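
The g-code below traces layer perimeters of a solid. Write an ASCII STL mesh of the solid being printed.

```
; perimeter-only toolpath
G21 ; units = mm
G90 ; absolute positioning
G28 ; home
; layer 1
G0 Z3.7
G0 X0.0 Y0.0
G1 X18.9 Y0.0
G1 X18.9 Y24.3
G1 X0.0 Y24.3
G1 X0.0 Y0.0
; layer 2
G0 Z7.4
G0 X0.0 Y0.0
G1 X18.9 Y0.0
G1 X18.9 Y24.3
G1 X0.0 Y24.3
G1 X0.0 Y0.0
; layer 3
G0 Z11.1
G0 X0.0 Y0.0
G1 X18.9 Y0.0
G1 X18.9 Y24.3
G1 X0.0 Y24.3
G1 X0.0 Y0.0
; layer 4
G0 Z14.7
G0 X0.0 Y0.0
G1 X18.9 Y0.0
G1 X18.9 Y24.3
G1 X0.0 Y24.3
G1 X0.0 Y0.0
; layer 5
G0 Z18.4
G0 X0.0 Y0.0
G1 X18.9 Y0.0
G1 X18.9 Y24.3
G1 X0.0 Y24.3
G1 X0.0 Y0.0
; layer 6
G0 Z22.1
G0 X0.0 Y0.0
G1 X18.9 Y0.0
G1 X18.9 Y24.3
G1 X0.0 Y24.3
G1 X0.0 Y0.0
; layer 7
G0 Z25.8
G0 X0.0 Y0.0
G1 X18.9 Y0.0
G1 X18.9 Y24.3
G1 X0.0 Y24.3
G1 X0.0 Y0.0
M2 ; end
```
solid part
  facet normal 0.0000 0.0000 -1.0000
    outer loop
      vertex 18.9 24.3 0.0
      vertex 18.9 0.0 0.0
      vertex 0.0 0.0 0.0
    endloop
  endfacet
  facet normal 0.0000 0.0000 -1.0000
    outer loop
      vertex 0.0 24.3 0.0
      vertex 18.9 24.3 0.0
      vertex 0.0 0.0 0.0
    endloop
  endfacet
  facet normal 0.0000 0.0000 1.0000
    outer loop
      vertex 0.0 0.0 25.8
      vertex 18.9 0.0 25.8
      vertex 18.9 24.3 25.8
    endloop
  endfacet
  facet normal 0.0000 0.0000 1.0000
    outer loop
      vertex 0.0 0.0 25.8
      vertex 18.9 24.3 25.8
      vertex 0.0 24.3 25.8
    endloop
  endfacet
  facet normal 0.0000 -1.0000 0.0000
    outer loop
      vertex 0.0 0.0 0.0
      vertex 18.9 0.0 0.0
      vertex 18.9 0.0 25.8
    endloop
  endfacet
  facet normal 0.0000 -1.0000 0.0000
    outer loop
      vertex 0.0 0.0 0.0
      vertex 18.9 0.0 25.8
      vertex 0.0 0.0 25.8
    endloop
  endfacet
  facet normal 0.0000 1.0000 0.0000
    outer loop
      vertex 18.9 24.3 25.8
      vertex 18.9 24.3 0.0
      vertex 0.0 24.3 0.0
    endloop
  endfacet
  facet normal 0.0000 1.0000 0.0000
    outer loop
      vertex 0.0 24.3 25.8
      vertex 18.9 24.3 25.8
      vertex 0.0 24.3 0.0
    endloop
  endfacet
  facet normal -1.0000 0.0000 0.0000
    outer loop
      vertex 0.0 24.3 25.8
      vertex 0.0 24.3 0.0
      vertex 0.0 0.0 0.0
    endloop
  endfacet
  facet normal -1.0000 0.0000 0.0000
    outer loop
      vertex 0.0 0.0 25.8
      vertex 0.0 24.3 25.8
      vertex 0.0 0.0 0.0
    endloop
  endfacet
  facet normal 1.0000 0.0000 0.0000
    outer loop
      vertex 18.9 0.0 0.0
      vertex 18.9 24.3 0.0
      vertex 18.9 24.3 25.8
    endloop
  endfacet
  facet normal 1.0000 0.0000 0.0000
    outer loop
      vertex 18.9 0.0 0.0
      vertex 18.9 24.3 25.8
      vertex 18.9 0.0 25.8
    endloop
  endfacet
endsolid part

The G0 Z moves step by Δz≈3.7 mm. Every layer's G1 loop is the same polygon, so the solid is a straight extrusion of it from z=0 to z≈25.8. Closing with flat bottom and top caps and triangulating gives 12 facets — a rectangular box, roughly 18.9 × 24.3 mm footprint and 25.8 mm tall.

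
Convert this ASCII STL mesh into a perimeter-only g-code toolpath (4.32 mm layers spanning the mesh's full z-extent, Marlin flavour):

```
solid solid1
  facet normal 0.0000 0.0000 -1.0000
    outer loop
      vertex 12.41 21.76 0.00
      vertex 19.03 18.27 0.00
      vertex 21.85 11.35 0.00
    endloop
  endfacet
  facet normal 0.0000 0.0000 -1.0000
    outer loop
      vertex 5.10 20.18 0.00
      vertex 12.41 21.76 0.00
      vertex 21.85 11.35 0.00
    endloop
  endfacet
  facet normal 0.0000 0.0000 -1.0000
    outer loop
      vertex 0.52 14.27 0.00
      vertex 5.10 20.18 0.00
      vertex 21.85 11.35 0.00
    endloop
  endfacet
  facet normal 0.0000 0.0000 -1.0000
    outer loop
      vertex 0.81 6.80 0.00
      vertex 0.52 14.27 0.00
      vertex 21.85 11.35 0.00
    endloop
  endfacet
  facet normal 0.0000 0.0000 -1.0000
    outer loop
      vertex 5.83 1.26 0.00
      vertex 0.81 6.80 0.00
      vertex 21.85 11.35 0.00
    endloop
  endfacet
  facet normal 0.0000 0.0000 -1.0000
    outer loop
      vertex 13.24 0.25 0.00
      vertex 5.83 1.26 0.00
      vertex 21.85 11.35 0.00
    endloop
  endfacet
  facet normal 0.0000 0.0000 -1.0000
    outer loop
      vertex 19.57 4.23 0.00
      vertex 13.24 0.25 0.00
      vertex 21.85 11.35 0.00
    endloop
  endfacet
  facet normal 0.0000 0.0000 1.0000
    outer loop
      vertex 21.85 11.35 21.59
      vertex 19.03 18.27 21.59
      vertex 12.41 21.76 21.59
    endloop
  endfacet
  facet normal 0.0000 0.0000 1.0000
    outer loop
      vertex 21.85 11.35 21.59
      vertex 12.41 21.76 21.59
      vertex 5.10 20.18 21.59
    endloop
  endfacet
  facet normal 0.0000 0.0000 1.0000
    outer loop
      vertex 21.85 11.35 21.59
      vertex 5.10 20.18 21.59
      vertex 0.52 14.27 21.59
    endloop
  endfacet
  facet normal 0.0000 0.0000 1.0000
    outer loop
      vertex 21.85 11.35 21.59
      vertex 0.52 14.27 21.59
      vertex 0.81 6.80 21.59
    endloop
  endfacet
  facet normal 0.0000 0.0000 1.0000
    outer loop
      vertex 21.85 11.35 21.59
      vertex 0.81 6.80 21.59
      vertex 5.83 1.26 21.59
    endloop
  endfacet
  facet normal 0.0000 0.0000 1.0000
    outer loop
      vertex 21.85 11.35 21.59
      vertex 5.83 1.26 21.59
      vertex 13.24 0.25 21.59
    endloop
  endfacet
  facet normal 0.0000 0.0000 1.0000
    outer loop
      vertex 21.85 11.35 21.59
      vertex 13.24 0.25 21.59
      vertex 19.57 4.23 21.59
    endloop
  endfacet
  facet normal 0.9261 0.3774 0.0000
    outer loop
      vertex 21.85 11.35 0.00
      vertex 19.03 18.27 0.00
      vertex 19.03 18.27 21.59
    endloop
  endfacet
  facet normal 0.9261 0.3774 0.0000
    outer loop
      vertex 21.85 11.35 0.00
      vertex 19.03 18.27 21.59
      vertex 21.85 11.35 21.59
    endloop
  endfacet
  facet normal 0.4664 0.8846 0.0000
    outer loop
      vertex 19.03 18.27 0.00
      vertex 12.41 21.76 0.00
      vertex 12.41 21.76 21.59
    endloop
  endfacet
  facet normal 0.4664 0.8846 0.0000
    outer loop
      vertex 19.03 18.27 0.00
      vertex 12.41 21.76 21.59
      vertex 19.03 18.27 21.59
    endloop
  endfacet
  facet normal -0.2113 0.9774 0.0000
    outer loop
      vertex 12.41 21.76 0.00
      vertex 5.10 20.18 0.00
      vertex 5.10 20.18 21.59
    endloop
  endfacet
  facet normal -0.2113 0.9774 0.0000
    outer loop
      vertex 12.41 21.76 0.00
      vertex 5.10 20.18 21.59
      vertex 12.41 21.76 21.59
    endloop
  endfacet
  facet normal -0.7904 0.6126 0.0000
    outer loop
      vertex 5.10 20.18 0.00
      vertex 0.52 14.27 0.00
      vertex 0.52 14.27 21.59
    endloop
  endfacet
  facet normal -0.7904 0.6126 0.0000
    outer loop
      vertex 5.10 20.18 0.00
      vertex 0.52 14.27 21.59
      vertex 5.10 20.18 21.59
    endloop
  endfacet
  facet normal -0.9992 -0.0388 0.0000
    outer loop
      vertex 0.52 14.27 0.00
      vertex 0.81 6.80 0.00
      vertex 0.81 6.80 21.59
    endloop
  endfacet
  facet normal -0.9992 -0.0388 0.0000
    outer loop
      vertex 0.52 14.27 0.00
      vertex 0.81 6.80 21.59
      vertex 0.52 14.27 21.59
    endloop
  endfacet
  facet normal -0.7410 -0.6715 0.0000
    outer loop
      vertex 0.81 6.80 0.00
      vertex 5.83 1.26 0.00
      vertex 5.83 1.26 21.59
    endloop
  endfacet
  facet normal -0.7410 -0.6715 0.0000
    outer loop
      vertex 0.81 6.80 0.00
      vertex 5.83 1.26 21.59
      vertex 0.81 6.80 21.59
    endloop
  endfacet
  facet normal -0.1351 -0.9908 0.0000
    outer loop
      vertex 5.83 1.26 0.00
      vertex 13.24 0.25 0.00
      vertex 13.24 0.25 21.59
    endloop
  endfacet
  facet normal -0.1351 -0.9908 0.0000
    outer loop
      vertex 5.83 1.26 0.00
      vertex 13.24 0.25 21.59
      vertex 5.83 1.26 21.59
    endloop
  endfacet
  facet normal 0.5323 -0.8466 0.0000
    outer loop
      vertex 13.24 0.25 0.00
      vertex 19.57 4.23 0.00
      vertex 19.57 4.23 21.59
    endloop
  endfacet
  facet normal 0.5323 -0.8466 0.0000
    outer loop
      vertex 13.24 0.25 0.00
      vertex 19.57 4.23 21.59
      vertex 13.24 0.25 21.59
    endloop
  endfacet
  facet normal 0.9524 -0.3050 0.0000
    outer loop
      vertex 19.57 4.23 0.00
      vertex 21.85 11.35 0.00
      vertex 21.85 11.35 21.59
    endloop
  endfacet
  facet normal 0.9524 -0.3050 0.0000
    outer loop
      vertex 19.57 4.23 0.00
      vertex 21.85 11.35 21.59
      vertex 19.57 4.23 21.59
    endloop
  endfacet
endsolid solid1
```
; perimeter-only toolpath
G21 ; units = mm
G90 ; absolute positioning
G28 ; home
; layer 1
G0 Z4.32
G0 X21.85 Y11.35
G1 X19.03 Y18.27
G1 X12.41 Y21.76
G1 X5.10 Y20.18
G1 X0.52 Y14.27
G1 X0.81 Y6.80
G1 X5.83 Y1.26
G1 X13.24 Y0.25
G1 X19.57 Y4.23
G1 X21.85 Y11.35
; layer 2
G0 Z8.64
G0 X21.85 Y11.35
G1 X19.03 Y18.27
G1 X12.41 Y21.76
G1 X5.10 Y20.18
G1 X0.52 Y14.27
G1 X0.81 Y6.80
G1 X5.83 Y1.26
G1 X13.24 Y0.25
G1 X19.57 Y4.23
G1 X21.85 Y11.35
; layer 3
G0 Z12.95
G0 X21.85 Y11.35
G1 X19.03 Y18.27
G1 X12.41 Y21.76
G1 X5.10 Y20.18
G1 X0.52 Y14.27
G1 X0.81 Y6.80
G1 X5.83 Y1.26
G1 X13.24 Y0.25
G1 X19.57 Y4.23
G1 X21.85 Y11.35
; layer 4
G0 Z17.27
G0 X21.85 Y11.35
G1 X19.03 Y18.27
G1 X12.41 Y21.76
G1 X5.10 Y20.18
G1 X0.52 Y14.27
G1 X0.81 Y6.80
G1 X5.83 Y1.26
G1 X13.24 Y0.25
G1 X19.57 Y4.23
G1 X21.85 Y11.35
; layer 5
G0 Z21.59
G0 X21.85 Y11.35
G1 X19.03 Y18.27
G1 X12.41 Y21.76
G1 X5.10 Y20.18
G1 X0.52 Y14.27
G1 X0.81 Y6.80
G1 X5.83 Y1.26
G1 X13.24 Y0.25
G1 X19.57 Y4.23
G1 X21.85 Y11.35
M2 ; end

The solid is a regular 9-sided prism (a cylinder approximated with 9 flat sides), circumscribed radius ≈ 10.9 mm, height ≈ 21.6 mm. Slicing at Δz = 4.32 mm — 5 equal slices spanning the solid's height, so layer i sits at z = i·h/5 — gives 5 non-empty perimeters. Each is a 9-segment closed polygon; G0 lifts to the layer z and rapids to the start vertex, then G1 traces the edges.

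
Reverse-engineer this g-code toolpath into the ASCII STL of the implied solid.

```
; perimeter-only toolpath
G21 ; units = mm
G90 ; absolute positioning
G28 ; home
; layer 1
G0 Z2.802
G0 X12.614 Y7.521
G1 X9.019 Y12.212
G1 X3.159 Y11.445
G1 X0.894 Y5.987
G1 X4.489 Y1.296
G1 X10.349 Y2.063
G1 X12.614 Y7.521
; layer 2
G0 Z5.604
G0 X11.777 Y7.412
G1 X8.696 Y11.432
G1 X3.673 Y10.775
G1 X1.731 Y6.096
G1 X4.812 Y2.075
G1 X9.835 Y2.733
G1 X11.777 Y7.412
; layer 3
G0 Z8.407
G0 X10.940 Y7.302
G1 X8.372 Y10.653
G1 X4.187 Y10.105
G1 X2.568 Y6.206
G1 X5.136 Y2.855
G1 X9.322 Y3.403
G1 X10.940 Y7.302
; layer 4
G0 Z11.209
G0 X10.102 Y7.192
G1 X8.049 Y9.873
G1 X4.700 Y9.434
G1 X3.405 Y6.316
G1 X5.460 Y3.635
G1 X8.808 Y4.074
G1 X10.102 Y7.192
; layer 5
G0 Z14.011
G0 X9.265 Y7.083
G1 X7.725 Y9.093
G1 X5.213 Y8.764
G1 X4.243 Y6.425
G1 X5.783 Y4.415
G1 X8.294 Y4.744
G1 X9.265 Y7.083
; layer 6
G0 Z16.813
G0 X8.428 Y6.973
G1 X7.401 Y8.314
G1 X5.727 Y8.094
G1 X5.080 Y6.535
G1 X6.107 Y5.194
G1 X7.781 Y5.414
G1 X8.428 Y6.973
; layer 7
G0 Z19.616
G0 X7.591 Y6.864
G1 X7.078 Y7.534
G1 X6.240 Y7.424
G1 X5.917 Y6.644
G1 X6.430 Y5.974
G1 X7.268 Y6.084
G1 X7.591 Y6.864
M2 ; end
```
solid part
  facet normal 0.0000 0.0000 -1.0000
    outer loop
      vertex 2.646 12.115 0.000
      vertex 9.343 12.992 0.000
      vertex 13.451 7.631 0.000
    endloop
  endfacet
  facet normal 0.0000 0.0000 -1.0000
    outer loop
      vertex 0.057 5.877 0.000
      vertex 2.646 12.115 0.000
      vertex 13.451 7.631 0.000
    endloop
  endfacet
  facet normal 0.0000 0.0000 -1.0000
    outer loop
      vertex 4.165 0.516 0.000
      vertex 0.057 5.877 0.000
      vertex 13.451 7.631 0.000
    endloop
  endfacet
  facet normal 0.0000 0.0000 -1.0000
    outer loop
      vertex 10.862 1.393 0.000
      vertex 4.165 0.516 0.000
      vertex 13.451 7.631 0.000
    endloop
  endfacet
  facet normal 0.7680 0.5885 0.2525
    outer loop
      vertex 13.451 7.631 0.000
      vertex 9.343 12.992 0.000
      vertex 6.754 6.754 22.418
    endloop
  endfacet
  facet normal -0.1256 0.9594 0.2525
    outer loop
      vertex 9.343 12.992 0.000
      vertex 2.646 12.115 0.000
      vertex 6.754 6.754 22.418
    endloop
  endfacet
  facet normal -0.8937 0.3709 0.2525
    outer loop
      vertex 2.646 12.115 0.000
      vertex 0.057 5.877 0.000
      vertex 6.754 6.754 22.418
    endloop
  endfacet
  facet normal -0.7680 -0.5885 0.2525
    outer loop
      vertex 0.057 5.877 0.000
      vertex 4.165 0.516 0.000
      vertex 6.754 6.754 22.418
    endloop
  endfacet
  facet normal 0.1256 -0.9594 0.2525
    outer loop
      vertex 4.165 0.516 0.000
      vertex 10.862 1.393 0.000
      vertex 6.754 6.754 22.418
    endloop
  endfacet
  facet normal 0.8937 -0.3709 0.2525
    outer loop
      vertex 10.862 1.393 0.000
      vertex 13.451 7.631 0.000
      vertex 6.754 6.754 22.418
    endloop
  endfacet
endsolid part

The G0 Z moves step by Δz≈2.802 mm. The G1 loops shrink linearly with z, so the solid tapers from its base footprint up to z≈22.4. Closing with a flat bottom cap and the tapered top and triangulating gives 10 facets — a regular 6-sided pyramid, base circumscribed radius ≈ 6.75 mm, apex at z ≈ 22.4 mm.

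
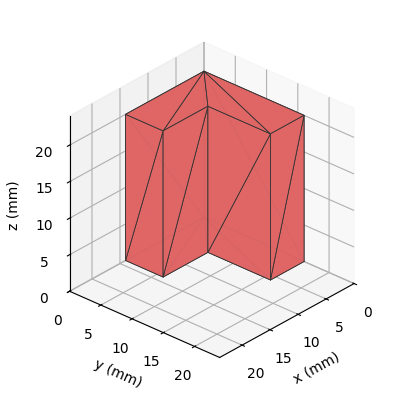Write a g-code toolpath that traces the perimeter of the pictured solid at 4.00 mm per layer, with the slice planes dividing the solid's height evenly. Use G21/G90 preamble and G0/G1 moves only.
Reading the render: the shape is an L-shaped prism: outer 14 × 16 mm, arm thicknesses ≈ 6 mm (horizontal) and 6 mm (vertical), extruded 20 mm in z (dimensions read to the nearest mm from the axis ticks). For the g-code, the solid's height is divided into equal slices at the stated Δz and each level perimeter traced with G1 moves after a G0 lift.

; perimeter-only toolpath
G21 ; units = mm
G90 ; absolute positioning
G28 ; home
; layer 1
G0 Z4.00
G0 X0.00 Y0.00
G1 X14.00 Y0.00
G1 X14.00 Y6.00
G1 X6.00 Y6.00
G1 X6.00 Y16.00
G1 X0.00 Y16.00
G1 X0.00 Y0.00
; layer 2
G0 Z8.00
G0 X0.00 Y0.00
G1 X14.00 Y0.00
G1 X14.00 Y6.00
G1 X6.00 Y6.00
G1 X6.00 Y16.00
G1 X0.00 Y16.00
G1 X0.00 Y0.00
; layer 3
G0 Z12.00
G0 X0.00 Y0.00
G1 X14.00 Y0.00
G1 X14.00 Y6.00
G1 X6.00 Y6.00
G1 X6.00 Y16.00
G1 X0.00 Y16.00
G1 X0.00 Y0.00
; layer 4
G0 Z16.00
G0 X0.00 Y0.00
G1 X14.00 Y0.00
G1 X14.00 Y6.00
G1 X6.00 Y6.00
G1 X6.00 Y16.00
G1 X0.00 Y16.00
G1 X0.00 Y0.00
; layer 5
G0 Z20.00
G0 X0.00 Y0.00
G1 X14.00 Y0.00
G1 X14.00 Y6.00
G1 X6.00 Y6.00
G1 X6.00 Y16.00
G1 X0.00 Y16.00
G1 X0.00 Y0.00
M2 ; end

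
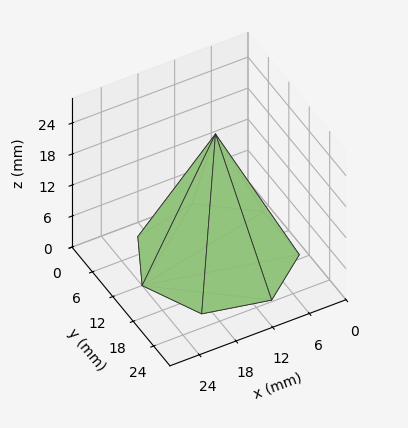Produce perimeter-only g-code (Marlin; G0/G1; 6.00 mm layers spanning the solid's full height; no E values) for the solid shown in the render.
Reading the render: the shape is a regular 7-sided pyramid, base circumscribed radius ≈ 12 mm, apex at z ≈ 24 mm (dimensions read to the nearest mm from the axis ticks). For the g-code, the solid's height is divided into equal slices at the stated Δz and each level perimeter traced with G1 moves after a G0 lift.

; perimeter-only toolpath
G21 ; units = mm
G90 ; absolute positioning
G28 ; home
; layer 1
G0 Z6.00
G0 X21.00 Y12.00
G1 X17.61 Y19.04
G1 X10.00 Y20.77
G1 X3.89 Y15.91
G1 X3.89 Y8.09
G1 X10.00 Y3.23
G1 X17.61 Y4.96
G1 X21.00 Y12.00
; layer 2
G0 Z12.00
G0 X18.00 Y12.00
G1 X15.74 Y16.69
G1 X10.66 Y17.85
G1 X6.59 Y14.61
G1 X6.59 Y9.39
G1 X10.66 Y6.15
G1 X15.74 Y7.31
G1 X18.00 Y12.00
; layer 3
G0 Z18.00
G0 X15.00 Y12.00
G1 X13.87 Y14.34
G1 X11.33 Y14.93
G1 X9.30 Y13.30
G1 X9.30 Y10.70
G1 X11.33 Y9.07
G1 X13.87 Y9.65
G1 X15.00 Y12.00
M2 ; end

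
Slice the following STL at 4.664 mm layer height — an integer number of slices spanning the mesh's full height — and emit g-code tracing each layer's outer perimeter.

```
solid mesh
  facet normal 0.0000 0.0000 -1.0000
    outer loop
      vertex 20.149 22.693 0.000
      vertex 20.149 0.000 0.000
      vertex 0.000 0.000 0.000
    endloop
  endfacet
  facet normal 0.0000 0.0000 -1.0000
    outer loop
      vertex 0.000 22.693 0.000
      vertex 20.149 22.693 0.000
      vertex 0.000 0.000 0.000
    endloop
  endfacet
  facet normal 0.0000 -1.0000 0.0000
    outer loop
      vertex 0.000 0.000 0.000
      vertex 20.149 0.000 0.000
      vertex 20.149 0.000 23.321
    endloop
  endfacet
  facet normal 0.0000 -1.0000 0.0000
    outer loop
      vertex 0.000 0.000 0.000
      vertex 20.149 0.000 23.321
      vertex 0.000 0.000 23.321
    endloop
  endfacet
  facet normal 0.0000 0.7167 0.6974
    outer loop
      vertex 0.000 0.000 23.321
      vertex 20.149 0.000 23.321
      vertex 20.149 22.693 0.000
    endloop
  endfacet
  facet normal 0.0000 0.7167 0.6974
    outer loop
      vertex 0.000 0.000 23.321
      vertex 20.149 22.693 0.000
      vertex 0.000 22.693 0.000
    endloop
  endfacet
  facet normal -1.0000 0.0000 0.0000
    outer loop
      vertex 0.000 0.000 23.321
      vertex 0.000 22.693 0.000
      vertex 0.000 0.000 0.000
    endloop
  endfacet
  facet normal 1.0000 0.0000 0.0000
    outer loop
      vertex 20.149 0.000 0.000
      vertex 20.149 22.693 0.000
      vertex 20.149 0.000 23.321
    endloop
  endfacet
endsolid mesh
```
; perimeter-only toolpath
G21 ; units = mm
G90 ; absolute positioning
G28 ; home
; layer 1
G0 Z4.664
G0 X0.000 Y0.000
G1 X20.149 Y0.000
G1 X20.149 Y18.154
G1 X0.000 Y18.154
G1 X0.000 Y0.000
; layer 2
G0 Z9.328
G0 X0.000 Y0.000
G1 X20.149 Y0.000
G1 X20.149 Y13.616
G1 X0.000 Y13.616
G1 X0.000 Y0.000
; layer 3
G0 Z13.993
G0 X0.000 Y0.000
G1 X20.149 Y0.000
G1 X20.149 Y9.077
G1 X0.000 Y9.077
G1 X0.000 Y0.000
; layer 4
G0 Z18.657
G0 X0.000 Y0.000
G1 X20.149 Y0.000
G1 X20.149 Y4.539
G1 X0.000 Y4.539
G1 X0.000 Y0.000
M2 ; end

The solid is a wedge (ramp): 20.1 × 22.7 mm base, rising to 23.3 mm along the y=0 edge and sloping linearly to z=0 at y=22.7. Slicing at Δz = 4.664 mm — 5 equal slices spanning the solid's height, so layer i sits at z = i·h/5 — gives 4 non-empty perimeters. Each is a 4-segment closed polygon; G0 lifts to the layer z and rapids to the start vertex, then G1 traces the edges. The cross-section shrinks linearly with z (the slice at the apex is degenerate and omitted).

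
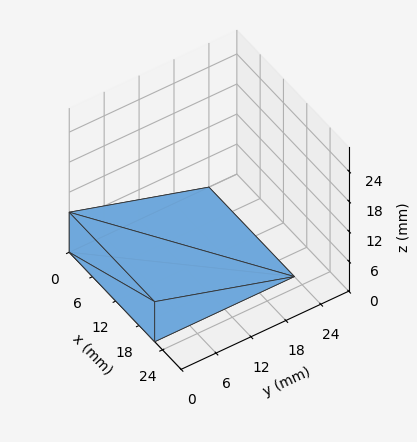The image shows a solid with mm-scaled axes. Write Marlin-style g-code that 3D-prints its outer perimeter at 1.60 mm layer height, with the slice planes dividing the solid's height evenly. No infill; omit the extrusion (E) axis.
Reading the render: the shape is a wedge (ramp): 22 × 24 mm base, rising to 8 mm along the y=0 edge and sloping linearly to z=0 at y=24 (dimensions read to the nearest mm from the axis ticks). For the g-code, the solid's height is divided into equal slices at the stated Δz and each level perimeter traced with G1 moves after a G0 lift.

; perimeter-only toolpath
G21 ; units = mm
G90 ; absolute positioning
G28 ; home
; layer 1
G0 Z1.60
G0 X0.00 Y0.00
G1 X22.00 Y0.00
G1 X22.00 Y19.20
G1 X0.00 Y19.20
G1 X0.00 Y0.00
; layer 2
G0 Z3.20
G0 X0.00 Y0.00
G1 X22.00 Y0.00
G1 X22.00 Y14.40
G1 X0.00 Y14.40
G1 X0.00 Y0.00
; layer 3
G0 Z4.80
G0 X0.00 Y0.00
G1 X22.00 Y0.00
G1 X22.00 Y9.60
G1 X0.00 Y9.60
G1 X0.00 Y0.00
; layer 4
G0 Z6.40
G0 X0.00 Y0.00
G1 X22.00 Y0.00
G1 X22.00 Y4.80
G1 X0.00 Y4.80
G1 X0.00 Y0.00
M2 ; end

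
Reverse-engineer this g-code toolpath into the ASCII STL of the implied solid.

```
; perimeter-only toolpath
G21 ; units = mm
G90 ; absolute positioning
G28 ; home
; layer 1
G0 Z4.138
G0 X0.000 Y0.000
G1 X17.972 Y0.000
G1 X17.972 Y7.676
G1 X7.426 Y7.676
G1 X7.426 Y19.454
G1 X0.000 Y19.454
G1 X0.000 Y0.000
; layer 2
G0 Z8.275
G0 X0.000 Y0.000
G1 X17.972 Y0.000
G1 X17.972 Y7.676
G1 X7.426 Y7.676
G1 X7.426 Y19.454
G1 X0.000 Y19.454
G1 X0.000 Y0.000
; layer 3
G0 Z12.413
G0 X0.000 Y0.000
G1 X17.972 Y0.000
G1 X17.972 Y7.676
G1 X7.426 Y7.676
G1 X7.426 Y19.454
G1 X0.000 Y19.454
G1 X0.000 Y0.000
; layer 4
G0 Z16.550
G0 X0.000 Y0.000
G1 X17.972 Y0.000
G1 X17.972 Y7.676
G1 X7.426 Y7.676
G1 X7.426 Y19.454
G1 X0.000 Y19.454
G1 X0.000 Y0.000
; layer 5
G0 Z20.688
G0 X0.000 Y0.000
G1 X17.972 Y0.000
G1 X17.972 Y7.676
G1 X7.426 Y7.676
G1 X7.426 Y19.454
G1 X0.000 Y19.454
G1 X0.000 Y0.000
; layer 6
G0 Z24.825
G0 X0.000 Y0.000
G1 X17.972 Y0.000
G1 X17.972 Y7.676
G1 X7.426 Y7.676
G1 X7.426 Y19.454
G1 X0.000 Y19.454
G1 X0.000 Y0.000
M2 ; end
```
solid part
  facet normal 0.0000 0.0000 -1.0000
    outer loop
      vertex 17.972 7.676 0.000
      vertex 17.972 0.000 0.000
      vertex 0.000 0.000 0.000
    endloop
  endfacet
  facet normal 0.0000 0.0000 -1.0000
    outer loop
      vertex 7.426 7.676 0.000
      vertex 17.972 7.676 0.000
      vertex 0.000 0.000 0.000
    endloop
  endfacet
  facet normal 0.0000 0.0000 -1.0000
    outer loop
      vertex 7.426 19.454 0.000
      vertex 7.426 7.676 0.000
      vertex 0.000 0.000 0.000
    endloop
  endfacet
  facet normal 0.0000 0.0000 -1.0000
    outer loop
      vertex 0.000 19.454 0.000
      vertex 7.426 19.454 0.000
      vertex 0.000 0.000 0.000
    endloop
  endfacet
  facet normal 0.0000 0.0000 1.0000
    outer loop
      vertex 0.000 0.000 24.825
      vertex 17.972 0.000 24.825
      vertex 17.972 7.676 24.825
    endloop
  endfacet
  facet normal 0.0000 0.0000 1.0000
    outer loop
      vertex 0.000 0.000 24.825
      vertex 17.972 7.676 24.825
      vertex 7.426 7.676 24.825
    endloop
  endfacet
  facet normal 0.0000 0.0000 1.0000
    outer loop
      vertex 0.000 0.000 24.825
      vertex 7.426 7.676 24.825
      vertex 7.426 19.454 24.825
    endloop
  endfacet
  facet normal 0.0000 0.0000 1.0000
    outer loop
      vertex 0.000 0.000 24.825
      vertex 7.426 19.454 24.825
      vertex 0.000 19.454 24.825
    endloop
  endfacet
  facet normal 0.0000 -1.0000 0.0000
    outer loop
      vertex 0.000 0.000 0.000
      vertex 17.972 0.000 0.000
      vertex 17.972 0.000 24.825
    endloop
  endfacet
  facet normal 0.0000 -1.0000 0.0000
    outer loop
      vertex 0.000 0.000 0.000
      vertex 17.972 0.000 24.825
      vertex 0.000 0.000 24.825
    endloop
  endfacet
  facet normal 1.0000 0.0000 0.0000
    outer loop
      vertex 17.972 0.000 0.000
      vertex 17.972 7.676 0.000
      vertex 17.972 7.676 24.825
    endloop
  endfacet
  facet normal 1.0000 0.0000 0.0000
    outer loop
      vertex 17.972 0.000 0.000
      vertex 17.972 7.676 24.825
      vertex 17.972 0.000 24.825
    endloop
  endfacet
  facet normal 0.0000 1.0000 0.0000
    outer loop
      vertex 17.972 7.676 0.000
      vertex 7.426 7.676 0.000
      vertex 7.426 7.676 24.825
    endloop
  endfacet
  facet normal 0.0000 1.0000 0.0000
    outer loop
      vertex 17.972 7.676 0.000
      vertex 7.426 7.676 24.825
      vertex 17.972 7.676 24.825
    endloop
  endfacet
  facet normal 1.0000 0.0000 0.0000
    outer loop
      vertex 7.426 7.676 0.000
      vertex 7.426 19.454 0.000
      vertex 7.426 19.454 24.825
    endloop
  endfacet
  facet normal 1.0000 0.0000 0.0000
    outer loop
      vertex 7.426 7.676 0.000
      vertex 7.426 19.454 24.825
      vertex 7.426 7.676 24.825
    endloop
  endfacet
  facet normal 0.0000 1.0000 0.0000
    outer loop
      vertex 7.426 19.454 0.000
      vertex 0.000 19.454 0.000
      vertex 0.000 19.454 24.825
    endloop
  endfacet
  facet normal 0.0000 1.0000 0.0000
    outer loop
      vertex 7.426 19.454 0.000
      vertex 0.000 19.454 24.825
      vertex 7.426 19.454 24.825
    endloop
  endfacet
  facet normal -1.0000 0.0000 0.0000
    outer loop
      vertex 0.000 19.454 0.000
      vertex 0.000 0.000 0.000
      vertex 0.000 0.000 24.825
    endloop
  endfacet
  facet normal -1.0000 0.0000 0.0000
    outer loop
      vertex 0.000 19.454 0.000
      vertex 0.000 0.000 24.825
      vertex 0.000 19.454 24.825
    endloop
  endfacet
endsolid part

The G0 Z moves step by Δz≈4.138 mm. Every layer's G1 loop is the same polygon, so the solid is a straight extrusion of it from z=0 to z≈24.8. Closing with flat bottom and top caps and triangulating gives 20 facets — an L-shaped prism: outer 18 × 19.5 mm, arm thicknesses ≈ 7.68 mm (horizontal) and 7.43 mm (vertical), extruded 24.8 mm in z.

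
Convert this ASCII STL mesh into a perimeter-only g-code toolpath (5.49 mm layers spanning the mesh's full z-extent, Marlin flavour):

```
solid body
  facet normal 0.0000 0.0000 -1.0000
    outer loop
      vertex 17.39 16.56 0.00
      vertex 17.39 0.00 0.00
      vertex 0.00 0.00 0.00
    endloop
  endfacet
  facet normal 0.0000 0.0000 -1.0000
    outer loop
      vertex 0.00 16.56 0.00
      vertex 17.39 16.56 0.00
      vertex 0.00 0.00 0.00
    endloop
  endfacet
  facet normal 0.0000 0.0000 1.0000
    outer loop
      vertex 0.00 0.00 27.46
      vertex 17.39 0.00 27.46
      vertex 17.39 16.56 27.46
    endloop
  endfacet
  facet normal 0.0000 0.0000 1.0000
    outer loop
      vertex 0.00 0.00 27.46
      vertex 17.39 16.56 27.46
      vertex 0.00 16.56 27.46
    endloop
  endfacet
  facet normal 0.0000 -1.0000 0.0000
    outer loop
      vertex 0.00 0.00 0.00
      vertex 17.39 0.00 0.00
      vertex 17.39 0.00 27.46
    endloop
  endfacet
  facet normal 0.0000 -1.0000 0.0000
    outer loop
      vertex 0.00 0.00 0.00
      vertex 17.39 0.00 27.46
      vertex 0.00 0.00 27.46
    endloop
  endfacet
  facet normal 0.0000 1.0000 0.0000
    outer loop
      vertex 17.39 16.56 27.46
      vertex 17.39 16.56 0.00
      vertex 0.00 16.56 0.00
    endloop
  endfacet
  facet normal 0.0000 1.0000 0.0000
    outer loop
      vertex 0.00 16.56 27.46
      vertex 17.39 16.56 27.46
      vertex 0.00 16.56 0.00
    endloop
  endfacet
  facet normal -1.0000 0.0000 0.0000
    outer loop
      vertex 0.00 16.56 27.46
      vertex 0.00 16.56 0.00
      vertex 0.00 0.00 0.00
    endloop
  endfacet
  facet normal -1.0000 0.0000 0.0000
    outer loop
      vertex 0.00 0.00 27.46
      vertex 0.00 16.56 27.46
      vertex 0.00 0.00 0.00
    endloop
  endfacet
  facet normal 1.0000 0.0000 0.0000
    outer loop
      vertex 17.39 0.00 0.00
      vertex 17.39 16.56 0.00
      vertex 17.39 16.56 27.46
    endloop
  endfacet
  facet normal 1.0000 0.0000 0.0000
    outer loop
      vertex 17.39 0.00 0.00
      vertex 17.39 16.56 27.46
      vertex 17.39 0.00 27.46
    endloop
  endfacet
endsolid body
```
; perimeter-only toolpath
G21 ; units = mm
G90 ; absolute positioning
G28 ; home
; layer 1
G0 Z5.49
G0 X0.00 Y0.00
G1 X17.39 Y0.00
G1 X17.39 Y16.56
G1 X0.00 Y16.56
G1 X0.00 Y0.00
; layer 2
G0 Z10.98
G0 X0.00 Y0.00
G1 X17.39 Y0.00
G1 X17.39 Y16.56
G1 X0.00 Y16.56
G1 X0.00 Y0.00
; layer 3
G0 Z16.48
G0 X0.00 Y0.00
G1 X17.39 Y0.00
G1 X17.39 Y16.56
G1 X0.00 Y16.56
G1 X0.00 Y0.00
; layer 4
G0 Z21.97
G0 X0.00 Y0.00
G1 X17.39 Y0.00
G1 X17.39 Y16.56
G1 X0.00 Y16.56
G1 X0.00 Y0.00
; layer 5
G0 Z27.46
G0 X0.00 Y0.00
G1 X17.39 Y0.00
G1 X17.39 Y16.56
G1 X0.00 Y16.56
G1 X0.00 Y0.00
M2 ; end

The solid is a rectangular box, roughly 17.4 × 16.6 mm footprint and 27.5 mm tall. Slicing at Δz = 5.49 mm — 5 equal slices spanning the solid's height, so layer i sits at z = i·h/5 — gives 5 non-empty perimeters. Each is a 4-segment closed polygon; G0 lifts to the layer z and rapids to the start vertex, then G1 traces the edges.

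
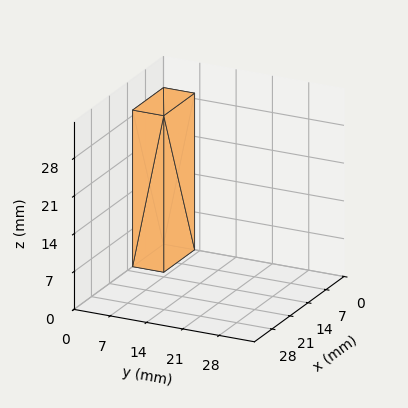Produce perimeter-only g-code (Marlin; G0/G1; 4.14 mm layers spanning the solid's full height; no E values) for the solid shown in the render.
Reading the render: the shape is a rectangular box, roughly 12 × 6 mm footprint and 29 mm tall (dimensions read to the nearest mm from the axis ticks). For the g-code, the solid's height is divided into equal slices at the stated Δz and each level perimeter traced with G1 moves after a G0 lift.

; perimeter-only toolpath
G21 ; units = mm
G90 ; absolute positioning
G28 ; home
; layer 1
G0 Z4.14
G0 X0.00 Y0.00
G1 X12.00 Y0.00
G1 X12.00 Y6.00
G1 X0.00 Y6.00
G1 X0.00 Y0.00
; layer 2
G0 Z8.29
G0 X0.00 Y0.00
G1 X12.00 Y0.00
G1 X12.00 Y6.00
G1 X0.00 Y6.00
G1 X0.00 Y0.00
; layer 3
G0 Z12.43
G0 X0.00 Y0.00
G1 X12.00 Y0.00
G1 X12.00 Y6.00
G1 X0.00 Y6.00
G1 X0.00 Y0.00
; layer 4
G0 Z16.57
G0 X0.00 Y0.00
G1 X12.00 Y0.00
G1 X12.00 Y6.00
G1 X0.00 Y6.00
G1 X0.00 Y0.00
; layer 5
G0 Z20.71
G0 X0.00 Y0.00
G1 X12.00 Y0.00
G1 X12.00 Y6.00
G1 X0.00 Y6.00
G1 X0.00 Y0.00
; layer 6
G0 Z24.86
G0 X0.00 Y0.00
G1 X12.00 Y0.00
G1 X12.00 Y6.00
G1 X0.00 Y6.00
G1 X0.00 Y0.00
; layer 7
G0 Z29.00
G0 X0.00 Y0.00
G1 X12.00 Y0.00
G1 X12.00 Y6.00
G1 X0.00 Y6.00
G1 X0.00 Y0.00
M2 ; end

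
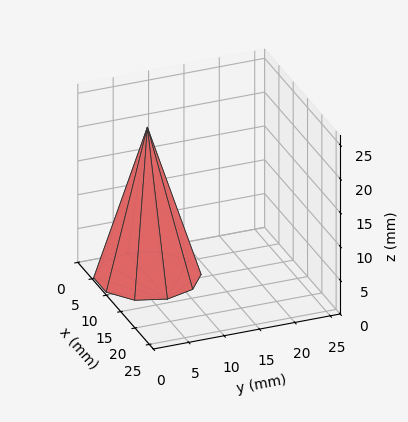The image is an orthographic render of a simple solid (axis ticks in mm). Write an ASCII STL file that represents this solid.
Reading the render: the shape is a regular 10-sided pyramid, base circumscribed radius ≈ 7 mm, apex at z ≈ 22 mm (dimensions read to the nearest mm from the axis ticks). For the STL, each face is triangulated and given an outward normal.

solid part
  facet normal 0.0000 0.0000 -1.0000
    outer loop
      vertex 9.2 13.7 0.0
      vertex 12.7 11.1 0.0
      vertex 14.0 7.0 0.0
    endloop
  endfacet
  facet normal 0.0000 0.0000 -1.0000
    outer loop
      vertex 4.8 13.7 0.0
      vertex 9.2 13.7 0.0
      vertex 14.0 7.0 0.0
    endloop
  endfacet
  facet normal 0.0000 0.0000 -1.0000
    outer loop
      vertex 1.3 11.1 0.0
      vertex 4.8 13.7 0.0
      vertex 14.0 7.0 0.0
    endloop
  endfacet
  facet normal 0.0000 0.0000 -1.0000
    outer loop
      vertex 0.0 7.0 0.0
      vertex 1.3 11.1 0.0
      vertex 14.0 7.0 0.0
    endloop
  endfacet
  facet normal 0.0000 0.0000 -1.0000
    outer loop
      vertex 1.3 2.9 0.0
      vertex 0.0 7.0 0.0
      vertex 14.0 7.0 0.0
    endloop
  endfacet
  facet normal 0.0000 0.0000 -1.0000
    outer loop
      vertex 4.8 0.3 0.0
      vertex 1.3 2.9 0.0
      vertex 14.0 7.0 0.0
    endloop
  endfacet
  facet normal 0.0000 0.0000 -1.0000
    outer loop
      vertex 9.2 0.3 0.0
      vertex 4.8 0.3 0.0
      vertex 14.0 7.0 0.0
    endloop
  endfacet
  facet normal 0.0000 0.0000 -1.0000
    outer loop
      vertex 12.7 2.9 0.0
      vertex 9.2 0.3 0.0
      vertex 14.0 7.0 0.0
    endloop
  endfacet
  facet normal 0.9122 0.2892 0.2902
    outer loop
      vertex 14.0 7.0 0.0
      vertex 12.7 11.1 0.0
      vertex 7.0 7.0 22.0
    endloop
  endfacet
  facet normal 0.5705 0.7680 0.2909
    outer loop
      vertex 12.7 11.1 0.0
      vertex 9.2 13.7 0.0
      vertex 7.0 7.0 22.0
    endloop
  endfacet
  facet normal 0.0000 0.9566 0.2913
    outer loop
      vertex 9.2 13.7 0.0
      vertex 4.8 13.7 0.0
      vertex 7.0 7.0 22.0
    endloop
  endfacet
  facet normal -0.5705 0.7680 0.2909
    outer loop
      vertex 4.8 13.7 0.0
      vertex 1.3 11.1 0.0
      vertex 7.0 7.0 22.0
    endloop
  endfacet
  facet normal -0.9122 0.2892 0.2902
    outer loop
      vertex 1.3 11.1 0.0
      vertex 0.0 7.0 0.0
      vertex 7.0 7.0 22.0
    endloop
  endfacet
  facet normal -0.9122 -0.2892 0.2902
    outer loop
      vertex 0.0 7.0 0.0
      vertex 1.3 2.9 0.0
      vertex 7.0 7.0 22.0
    endloop
  endfacet
  facet normal -0.5705 -0.7680 0.2909
    outer loop
      vertex 1.3 2.9 0.0
      vertex 4.8 0.3 0.0
      vertex 7.0 7.0 22.0
    endloop
  endfacet
  facet normal 0.0000 -0.9566 0.2913
    outer loop
      vertex 4.8 0.3 0.0
      vertex 9.2 0.3 0.0
      vertex 7.0 7.0 22.0
    endloop
  endfacet
  facet normal 0.5705 -0.7680 0.2909
    outer loop
      vertex 9.2 0.3 0.0
      vertex 12.7 2.9 0.0
      vertex 7.0 7.0 22.0
    endloop
  endfacet
  facet normal 0.9122 -0.2892 0.2902
    outer loop
      vertex 12.7 2.9 0.0
      vertex 14.0 7.0 0.0
      vertex 7.0 7.0 22.0
    endloop
  endfacet
endsolid part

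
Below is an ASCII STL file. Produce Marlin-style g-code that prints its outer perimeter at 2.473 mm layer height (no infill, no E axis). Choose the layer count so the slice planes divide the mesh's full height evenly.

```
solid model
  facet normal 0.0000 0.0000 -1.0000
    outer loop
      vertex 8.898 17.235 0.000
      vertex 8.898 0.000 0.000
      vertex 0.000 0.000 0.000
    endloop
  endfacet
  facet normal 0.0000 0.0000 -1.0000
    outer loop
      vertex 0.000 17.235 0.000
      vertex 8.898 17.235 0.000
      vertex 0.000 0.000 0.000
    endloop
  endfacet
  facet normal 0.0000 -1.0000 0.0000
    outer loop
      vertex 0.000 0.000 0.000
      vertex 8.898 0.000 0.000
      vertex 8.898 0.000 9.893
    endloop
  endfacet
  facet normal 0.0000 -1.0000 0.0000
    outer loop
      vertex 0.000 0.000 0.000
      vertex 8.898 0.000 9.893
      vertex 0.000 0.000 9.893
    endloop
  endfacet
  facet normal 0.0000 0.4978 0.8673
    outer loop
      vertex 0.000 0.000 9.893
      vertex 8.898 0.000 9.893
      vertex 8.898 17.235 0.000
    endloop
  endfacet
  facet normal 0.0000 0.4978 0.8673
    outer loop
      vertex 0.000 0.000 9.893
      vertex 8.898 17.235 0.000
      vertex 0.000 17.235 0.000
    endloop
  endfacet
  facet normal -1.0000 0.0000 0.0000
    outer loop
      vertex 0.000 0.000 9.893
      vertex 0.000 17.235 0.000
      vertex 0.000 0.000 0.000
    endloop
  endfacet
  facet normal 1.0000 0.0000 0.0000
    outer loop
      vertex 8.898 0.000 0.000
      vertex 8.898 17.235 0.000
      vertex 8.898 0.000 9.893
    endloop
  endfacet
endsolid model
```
; perimeter-only toolpath
G21 ; units = mm
G90 ; absolute positioning
G28 ; home
; layer 1
G0 Z2.473
G0 X0.000 Y0.000
G1 X8.898 Y0.000
G1 X8.898 Y12.926
G1 X0.000 Y12.926
G1 X0.000 Y0.000
; layer 2
G0 Z4.947
G0 X0.000 Y0.000
G1 X8.898 Y0.000
G1 X8.898 Y8.617
G1 X0.000 Y8.617
G1 X0.000 Y0.000
; layer 3
G0 Z7.420
G0 X0.000 Y0.000
G1 X8.898 Y0.000
G1 X8.898 Y4.309
G1 X0.000 Y4.309
G1 X0.000 Y0.000
M2 ; end

The solid is a wedge (ramp): 8.9 × 17.2 mm base, rising to 9.89 mm along the y=0 edge and sloping linearly to z=0 at y=17.2. Slicing at Δz = 2.473 mm — 4 equal slices spanning the solid's height, so layer i sits at z = i·h/4 — gives 3 non-empty perimeters. Each is a 4-segment closed polygon; G0 lifts to the layer z and rapids to the start vertex, then G1 traces the edges. The cross-section shrinks linearly with z (the slice at the apex is degenerate and omitted).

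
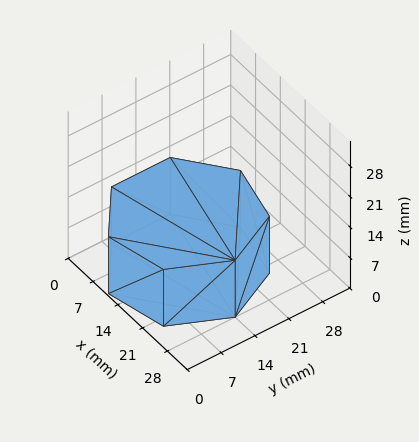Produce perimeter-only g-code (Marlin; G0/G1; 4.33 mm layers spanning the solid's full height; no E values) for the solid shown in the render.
Reading the render: the shape is a regular 7-sided prism (a cylinder approximated with 7 flat sides), circumscribed radius ≈ 14 mm, height ≈ 13 mm (dimensions read to the nearest mm from the axis ticks). For the g-code, the solid's height is divided into equal slices at the stated Δz and each level perimeter traced with G1 moves after a G0 lift.

; perimeter-only toolpath
G21 ; units = mm
G90 ; absolute positioning
G28 ; home
; layer 1
G0 Z4.33
G0 X28.00 Y14.00
G1 X22.73 Y24.95
G1 X10.88 Y27.65
G1 X1.39 Y20.07
G1 X1.39 Y7.93
G1 X10.88 Y0.35
G1 X22.73 Y3.05
G1 X28.00 Y14.00
; layer 2
G0 Z8.67
G0 X28.00 Y14.00
G1 X22.73 Y24.95
G1 X10.88 Y27.65
G1 X1.39 Y20.07
G1 X1.39 Y7.93
G1 X10.88 Y0.35
G1 X22.73 Y3.05
G1 X28.00 Y14.00
; layer 3
G0 Z13.00
G0 X28.00 Y14.00
G1 X22.73 Y24.95
G1 X10.88 Y27.65
G1 X1.39 Y20.07
G1 X1.39 Y7.93
G1 X10.88 Y0.35
G1 X22.73 Y3.05
G1 X28.00 Y14.00
M2 ; end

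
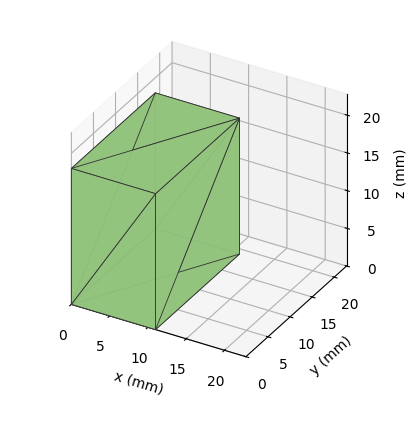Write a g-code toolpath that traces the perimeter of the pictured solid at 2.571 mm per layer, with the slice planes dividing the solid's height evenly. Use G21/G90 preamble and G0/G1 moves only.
Reading the render: the shape is a rectangular box, roughly 11 × 19 mm footprint and 18 mm tall (dimensions read to the nearest mm from the axis ticks). For the g-code, the solid's height is divided into equal slices at the stated Δz and each level perimeter traced with G1 moves after a G0 lift.

; perimeter-only toolpath
G21 ; units = mm
G90 ; absolute positioning
G28 ; home
; layer 1
G0 Z2.571
G0 X0.000 Y0.000
G1 X11.000 Y0.000
G1 X11.000 Y19.000
G1 X0.000 Y19.000
G1 X0.000 Y0.000
; layer 2
G0 Z5.143
G0 X0.000 Y0.000
G1 X11.000 Y0.000
G1 X11.000 Y19.000
G1 X0.000 Y19.000
G1 X0.000 Y0.000
; layer 3
G0 Z7.714
G0 X0.000 Y0.000
G1 X11.000 Y0.000
G1 X11.000 Y19.000
G1 X0.000 Y19.000
G1 X0.000 Y0.000
; layer 4
G0 Z10.286
G0 X0.000 Y0.000
G1 X11.000 Y0.000
G1 X11.000 Y19.000
G1 X0.000 Y19.000
G1 X0.000 Y0.000
; layer 5
G0 Z12.857
G0 X0.000 Y0.000
G1 X11.000 Y0.000
G1 X11.000 Y19.000
G1 X0.000 Y19.000
G1 X0.000 Y0.000
; layer 6
G0 Z15.429
G0 X0.000 Y0.000
G1 X11.000 Y0.000
G1 X11.000 Y19.000
G1 X0.000 Y19.000
G1 X0.000 Y0.000
; layer 7
G0 Z18.000
G0 X0.000 Y0.000
G1 X11.000 Y0.000
G1 X11.000 Y19.000
G1 X0.000 Y19.000
G1 X0.000 Y0.000
M2 ; end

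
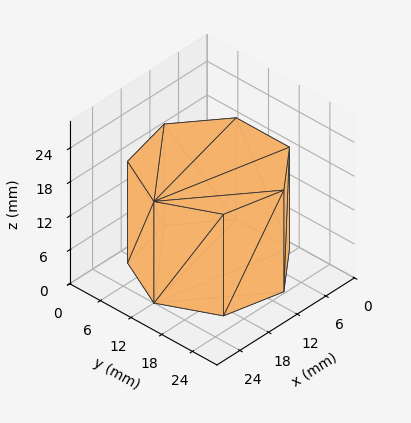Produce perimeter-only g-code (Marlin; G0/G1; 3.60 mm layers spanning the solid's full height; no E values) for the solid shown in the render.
Reading the render: the shape is a regular 7-sided prism (a cylinder approximated with 7 flat sides), circumscribed radius ≈ 12 mm, height ≈ 18 mm (dimensions read to the nearest mm from the axis ticks). For the g-code, the solid's height is divided into equal slices at the stated Δz and each level perimeter traced with G1 moves after a G0 lift.

; perimeter-only toolpath
G21 ; units = mm
G90 ; absolute positioning
G28 ; home
; layer 1
G0 Z3.60
G0 X24.00 Y12.00
G1 X19.48 Y21.38
G1 X9.33 Y23.70
G1 X1.19 Y17.21
G1 X1.19 Y6.79
G1 X9.33 Y0.30
G1 X19.48 Y2.62
G1 X24.00 Y12.00
; layer 2
G0 Z7.20
G0 X24.00 Y12.00
G1 X19.48 Y21.38
G1 X9.33 Y23.70
G1 X1.19 Y17.21
G1 X1.19 Y6.79
G1 X9.33 Y0.30
G1 X19.48 Y2.62
G1 X24.00 Y12.00
; layer 3
G0 Z10.80
G0 X24.00 Y12.00
G1 X19.48 Y21.38
G1 X9.33 Y23.70
G1 X1.19 Y17.21
G1 X1.19 Y6.79
G1 X9.33 Y0.30
G1 X19.48 Y2.62
G1 X24.00 Y12.00
; layer 4
G0 Z14.40
G0 X24.00 Y12.00
G1 X19.48 Y21.38
G1 X9.33 Y23.70
G1 X1.19 Y17.21
G1 X1.19 Y6.79
G1 X9.33 Y0.30
G1 X19.48 Y2.62
G1 X24.00 Y12.00
; layer 5
G0 Z18.00
G0 X24.00 Y12.00
G1 X19.48 Y21.38
G1 X9.33 Y23.70
G1 X1.19 Y17.21
G1 X1.19 Y6.79
G1 X9.33 Y0.30
G1 X19.48 Y2.62
G1 X24.00 Y12.00
M2 ; end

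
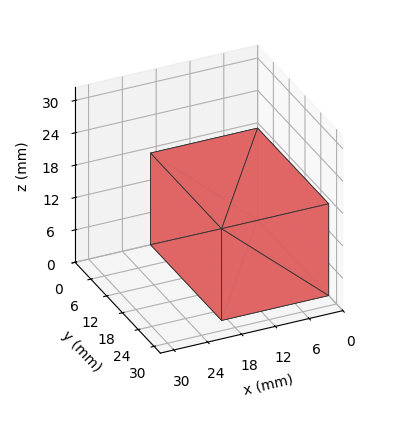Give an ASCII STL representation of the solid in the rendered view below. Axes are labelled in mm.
Reading the render: the shape is a rectangular box, roughly 19 × 27 mm footprint and 17 mm tall (dimensions read to the nearest mm from the axis ticks). For the STL, each face is triangulated and given an outward normal.

solid part
  facet normal 0.0000 0.0000 -1.0000
    outer loop
      vertex 19.00 27.00 0.00
      vertex 19.00 0.00 0.00
      vertex 0.00 0.00 0.00
    endloop
  endfacet
  facet normal 0.0000 0.0000 -1.0000
    outer loop
      vertex 0.00 27.00 0.00
      vertex 19.00 27.00 0.00
      vertex 0.00 0.00 0.00
    endloop
  endfacet
  facet normal 0.0000 0.0000 1.0000
    outer loop
      vertex 0.00 0.00 17.00
      vertex 19.00 0.00 17.00
      vertex 19.00 27.00 17.00
    endloop
  endfacet
  facet normal 0.0000 0.0000 1.0000
    outer loop
      vertex 0.00 0.00 17.00
      vertex 19.00 27.00 17.00
      vertex 0.00 27.00 17.00
    endloop
  endfacet
  facet normal 0.0000 -1.0000 0.0000
    outer loop
      vertex 0.00 0.00 0.00
      vertex 19.00 0.00 0.00
      vertex 19.00 0.00 17.00
    endloop
  endfacet
  facet normal 0.0000 -1.0000 0.0000
    outer loop
      vertex 0.00 0.00 0.00
      vertex 19.00 0.00 17.00
      vertex 0.00 0.00 17.00
    endloop
  endfacet
  facet normal 0.0000 1.0000 0.0000
    outer loop
      vertex 19.00 27.00 17.00
      vertex 19.00 27.00 0.00
      vertex 0.00 27.00 0.00
    endloop
  endfacet
  facet normal 0.0000 1.0000 0.0000
    outer loop
      vertex 0.00 27.00 17.00
      vertex 19.00 27.00 17.00
      vertex 0.00 27.00 0.00
    endloop
  endfacet
  facet normal -1.0000 0.0000 0.0000
    outer loop
      vertex 0.00 27.00 17.00
      vertex 0.00 27.00 0.00
      vertex 0.00 0.00 0.00
    endloop
  endfacet
  facet normal -1.0000 0.0000 0.0000
    outer loop
      vertex 0.00 0.00 17.00
      vertex 0.00 27.00 17.00
      vertex 0.00 0.00 0.00
    endloop
  endfacet
  facet normal 1.0000 0.0000 0.0000
    outer loop
      vertex 19.00 0.00 0.00
      vertex 19.00 27.00 0.00
      vertex 19.00 27.00 17.00
    endloop
  endfacet
  facet normal 1.0000 0.0000 0.0000
    outer loop
      vertex 19.00 0.00 0.00
      vertex 19.00 27.00 17.00
      vertex 19.00 0.00 17.00
    endloop
  endfacet
endsolid part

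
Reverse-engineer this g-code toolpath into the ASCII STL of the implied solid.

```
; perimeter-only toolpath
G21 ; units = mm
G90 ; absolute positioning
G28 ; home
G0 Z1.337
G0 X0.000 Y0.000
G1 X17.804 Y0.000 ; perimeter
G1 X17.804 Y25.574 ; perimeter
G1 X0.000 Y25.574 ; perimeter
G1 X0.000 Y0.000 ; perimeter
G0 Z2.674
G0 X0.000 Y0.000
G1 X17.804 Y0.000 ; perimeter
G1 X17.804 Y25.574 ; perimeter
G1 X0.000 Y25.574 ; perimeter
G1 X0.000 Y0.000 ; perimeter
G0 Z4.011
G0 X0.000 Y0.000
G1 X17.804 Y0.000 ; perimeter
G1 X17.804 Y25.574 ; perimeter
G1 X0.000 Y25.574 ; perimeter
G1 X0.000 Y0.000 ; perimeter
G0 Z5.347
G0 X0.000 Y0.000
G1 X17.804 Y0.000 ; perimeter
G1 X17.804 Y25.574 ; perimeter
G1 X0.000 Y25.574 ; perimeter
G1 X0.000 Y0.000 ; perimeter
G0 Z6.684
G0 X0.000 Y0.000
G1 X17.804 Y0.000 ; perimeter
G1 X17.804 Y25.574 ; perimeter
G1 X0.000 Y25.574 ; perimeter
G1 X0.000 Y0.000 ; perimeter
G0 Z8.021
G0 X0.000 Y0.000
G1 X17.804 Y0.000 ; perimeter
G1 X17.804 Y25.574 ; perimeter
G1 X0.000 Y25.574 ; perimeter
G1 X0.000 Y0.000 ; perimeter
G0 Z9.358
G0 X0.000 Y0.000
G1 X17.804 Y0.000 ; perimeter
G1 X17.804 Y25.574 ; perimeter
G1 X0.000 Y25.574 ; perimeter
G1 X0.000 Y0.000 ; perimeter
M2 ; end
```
solid part
  facet normal 0.0000 0.0000 -1.0000
    outer loop
      vertex 17.804 25.574 0.000
      vertex 17.804 0.000 0.000
      vertex 0.000 0.000 0.000
    endloop
  endfacet
  facet normal 0.0000 0.0000 -1.0000
    outer loop
      vertex 0.000 25.574 0.000
      vertex 17.804 25.574 0.000
      vertex 0.000 0.000 0.000
    endloop
  endfacet
  facet normal 0.0000 0.0000 1.0000
    outer loop
      vertex 0.000 0.000 9.358
      vertex 17.804 0.000 9.358
      vertex 17.804 25.574 9.358
    endloop
  endfacet
  facet normal 0.0000 0.0000 1.0000
    outer loop
      vertex 0.000 0.000 9.358
      vertex 17.804 25.574 9.358
      vertex 0.000 25.574 9.358
    endloop
  endfacet
  facet normal 0.0000 -1.0000 0.0000
    outer loop
      vertex 0.000 0.000 0.000
      vertex 17.804 0.000 0.000
      vertex 17.804 0.000 9.358
    endloop
  endfacet
  facet normal 0.0000 -1.0000 0.0000
    outer loop
      vertex 0.000 0.000 0.000
      vertex 17.804 0.000 9.358
      vertex 0.000 0.000 9.358
    endloop
  endfacet
  facet normal 0.0000 1.0000 0.0000
    outer loop
      vertex 17.804 25.574 9.358
      vertex 17.804 25.574 0.000
      vertex 0.000 25.574 0.000
    endloop
  endfacet
  facet normal 0.0000 1.0000 0.0000
    outer loop
      vertex 0.000 25.574 9.358
      vertex 17.804 25.574 9.358
      vertex 0.000 25.574 0.000
    endloop
  endfacet
  facet normal -1.0000 0.0000 0.0000
    outer loop
      vertex 0.000 25.574 9.358
      vertex 0.000 25.574 0.000
      vertex 0.000 0.000 0.000
    endloop
  endfacet
  facet normal -1.0000 0.0000 0.0000
    outer loop
      vertex 0.000 0.000 9.358
      vertex 0.000 25.574 9.358
      vertex 0.000 0.000 0.000
    endloop
  endfacet
  facet normal 1.0000 0.0000 0.0000
    outer loop
      vertex 17.804 0.000 0.000
      vertex 17.804 25.574 0.000
      vertex 17.804 25.574 9.358
    endloop
  endfacet
  facet normal 1.0000 0.0000 0.0000
    outer loop
      vertex 17.804 0.000 0.000
      vertex 17.804 25.574 9.358
      vertex 17.804 0.000 9.358
    endloop
  endfacet
endsolid part

The G0 Z moves step by Δz≈1.337 mm. Every layer's G1 loop is the same polygon, so the solid is a straight extrusion of it from z=0 to z≈9.36. Closing with flat bottom and top caps and triangulating gives 12 facets — a rectangular box, roughly 17.8 × 25.6 mm footprint and 9.36 mm tall.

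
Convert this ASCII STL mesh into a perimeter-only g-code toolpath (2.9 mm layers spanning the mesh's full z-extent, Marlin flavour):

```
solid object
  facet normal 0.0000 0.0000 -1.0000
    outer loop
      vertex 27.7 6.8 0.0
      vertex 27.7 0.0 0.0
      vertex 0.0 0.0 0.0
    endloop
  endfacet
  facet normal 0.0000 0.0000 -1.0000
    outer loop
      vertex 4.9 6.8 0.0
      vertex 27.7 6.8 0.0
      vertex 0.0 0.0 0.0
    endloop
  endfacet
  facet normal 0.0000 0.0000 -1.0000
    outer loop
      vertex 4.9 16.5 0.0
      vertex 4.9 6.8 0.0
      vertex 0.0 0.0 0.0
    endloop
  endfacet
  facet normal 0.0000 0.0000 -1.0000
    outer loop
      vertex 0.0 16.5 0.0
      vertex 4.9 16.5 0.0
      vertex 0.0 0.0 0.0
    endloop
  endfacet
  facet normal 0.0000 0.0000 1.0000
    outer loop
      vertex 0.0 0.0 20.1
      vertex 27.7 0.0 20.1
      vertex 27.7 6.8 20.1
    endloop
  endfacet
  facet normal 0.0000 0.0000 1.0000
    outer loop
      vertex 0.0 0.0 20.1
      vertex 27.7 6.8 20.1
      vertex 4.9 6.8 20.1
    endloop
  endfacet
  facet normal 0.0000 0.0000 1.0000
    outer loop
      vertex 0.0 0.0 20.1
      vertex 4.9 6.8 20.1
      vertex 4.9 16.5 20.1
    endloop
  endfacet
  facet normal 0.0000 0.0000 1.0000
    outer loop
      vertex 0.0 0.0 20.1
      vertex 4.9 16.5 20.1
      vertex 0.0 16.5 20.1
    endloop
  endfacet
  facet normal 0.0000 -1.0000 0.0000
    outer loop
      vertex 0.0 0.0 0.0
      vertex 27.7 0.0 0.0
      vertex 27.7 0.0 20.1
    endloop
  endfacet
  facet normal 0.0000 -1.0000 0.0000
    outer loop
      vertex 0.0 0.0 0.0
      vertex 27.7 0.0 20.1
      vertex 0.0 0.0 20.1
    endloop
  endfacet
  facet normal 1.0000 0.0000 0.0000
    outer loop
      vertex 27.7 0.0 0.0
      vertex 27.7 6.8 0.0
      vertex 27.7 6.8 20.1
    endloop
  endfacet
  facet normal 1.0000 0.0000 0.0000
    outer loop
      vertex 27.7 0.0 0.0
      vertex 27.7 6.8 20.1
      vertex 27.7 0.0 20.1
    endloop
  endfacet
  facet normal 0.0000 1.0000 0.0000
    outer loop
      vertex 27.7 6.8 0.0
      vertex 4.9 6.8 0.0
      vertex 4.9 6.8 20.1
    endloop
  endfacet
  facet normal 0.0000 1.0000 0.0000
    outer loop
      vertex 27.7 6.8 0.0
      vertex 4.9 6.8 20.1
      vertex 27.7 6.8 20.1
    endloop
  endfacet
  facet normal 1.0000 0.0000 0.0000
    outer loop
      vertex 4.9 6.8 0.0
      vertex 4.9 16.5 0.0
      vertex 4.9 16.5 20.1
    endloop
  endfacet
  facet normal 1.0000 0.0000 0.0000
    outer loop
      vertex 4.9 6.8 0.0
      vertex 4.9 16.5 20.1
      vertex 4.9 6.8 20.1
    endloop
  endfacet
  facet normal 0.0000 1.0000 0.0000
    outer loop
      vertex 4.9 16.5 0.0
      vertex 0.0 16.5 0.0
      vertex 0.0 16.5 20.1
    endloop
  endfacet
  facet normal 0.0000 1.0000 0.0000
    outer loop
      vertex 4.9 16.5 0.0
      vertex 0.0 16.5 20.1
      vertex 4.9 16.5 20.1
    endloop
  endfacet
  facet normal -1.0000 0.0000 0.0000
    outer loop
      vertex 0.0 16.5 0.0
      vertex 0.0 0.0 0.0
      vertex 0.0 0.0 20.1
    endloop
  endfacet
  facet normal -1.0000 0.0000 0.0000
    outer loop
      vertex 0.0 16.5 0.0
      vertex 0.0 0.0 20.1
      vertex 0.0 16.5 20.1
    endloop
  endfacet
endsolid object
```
; perimeter-only toolpath
G21 ; units = mm
G90 ; absolute positioning
G28 ; home
; layer 1
G0 Z2.9
G0 X0.0 Y0.0
G1 X27.7 Y0.0
G1 X27.7 Y6.8
G1 X4.9 Y6.8
G1 X4.9 Y16.5
G1 X0.0 Y16.5
G1 X0.0 Y0.0
; layer 2
G0 Z5.7
G0 X0.0 Y0.0
G1 X27.7 Y0.0
G1 X27.7 Y6.8
G1 X4.9 Y6.8
G1 X4.9 Y16.5
G1 X0.0 Y16.5
G1 X0.0 Y0.0
; layer 3
G0 Z8.6
G0 X0.0 Y0.0
G1 X27.7 Y0.0
G1 X27.7 Y6.8
G1 X4.9 Y6.8
G1 X4.9 Y16.5
G1 X0.0 Y16.5
G1 X0.0 Y0.0
; layer 4
G0 Z11.5
G0 X0.0 Y0.0
G1 X27.7 Y0.0
G1 X27.7 Y6.8
G1 X4.9 Y6.8
G1 X4.9 Y16.5
G1 X0.0 Y16.5
G1 X0.0 Y0.0
; layer 5
G0 Z14.4
G0 X0.0 Y0.0
G1 X27.7 Y0.0
G1 X27.7 Y6.8
G1 X4.9 Y6.8
G1 X4.9 Y16.5
G1 X0.0 Y16.5
G1 X0.0 Y0.0
; layer 6
G0 Z17.2
G0 X0.0 Y0.0
G1 X27.7 Y0.0
G1 X27.7 Y6.8
G1 X4.9 Y6.8
G1 X4.9 Y16.5
G1 X0.0 Y16.5
G1 X0.0 Y0.0
; layer 7
G0 Z20.1
G0 X0.0 Y0.0
G1 X27.7 Y0.0
G1 X27.7 Y6.8
G1 X4.9 Y6.8
G1 X4.9 Y16.5
G1 X0.0 Y16.5
G1 X0.0 Y0.0
M2 ; end

The solid is an L-shaped prism: outer 27.7 × 16.5 mm, arm thicknesses ≈ 6.8 mm (horizontal) and 4.9 mm (vertical), extruded 20.1 mm in z. Slicing at Δz = 2.9 mm — 7 equal slices spanning the solid's height, so layer i sits at z = i·h/7 — gives 7 non-empty perimeters. Each is a 6-segment closed polygon; G0 lifts to the layer z and rapids to the start vertex, then G1 traces the edges.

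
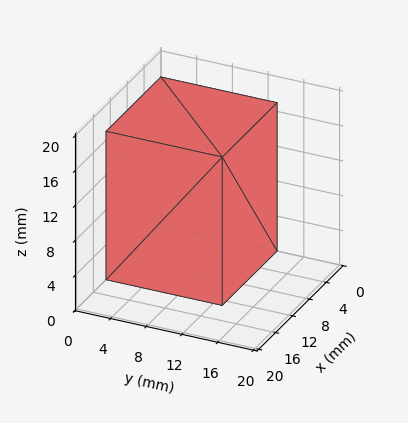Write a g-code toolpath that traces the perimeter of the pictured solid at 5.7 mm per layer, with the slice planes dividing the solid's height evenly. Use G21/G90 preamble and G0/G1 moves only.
Reading the render: the shape is a rectangular box, roughly 13 × 13 mm footprint and 17 mm tall (dimensions read to the nearest mm from the axis ticks). For the g-code, the solid's height is divided into equal slices at the stated Δz and each level perimeter traced with G1 moves after a G0 lift.

; perimeter-only toolpath
G21 ; units = mm
G90 ; absolute positioning
G28 ; home
; layer 1
G0 Z5.7
G0 X0.0 Y0.0
G1 X13.0 Y0.0
G1 X13.0 Y13.0
G1 X0.0 Y13.0
G1 X0.0 Y0.0
; layer 2
G0 Z11.3
G0 X0.0 Y0.0
G1 X13.0 Y0.0
G1 X13.0 Y13.0
G1 X0.0 Y13.0
G1 X0.0 Y0.0
; layer 3
G0 Z17.0
G0 X0.0 Y0.0
G1 X13.0 Y0.0
G1 X13.0 Y13.0
G1 X0.0 Y13.0
G1 X0.0 Y0.0
M2 ; end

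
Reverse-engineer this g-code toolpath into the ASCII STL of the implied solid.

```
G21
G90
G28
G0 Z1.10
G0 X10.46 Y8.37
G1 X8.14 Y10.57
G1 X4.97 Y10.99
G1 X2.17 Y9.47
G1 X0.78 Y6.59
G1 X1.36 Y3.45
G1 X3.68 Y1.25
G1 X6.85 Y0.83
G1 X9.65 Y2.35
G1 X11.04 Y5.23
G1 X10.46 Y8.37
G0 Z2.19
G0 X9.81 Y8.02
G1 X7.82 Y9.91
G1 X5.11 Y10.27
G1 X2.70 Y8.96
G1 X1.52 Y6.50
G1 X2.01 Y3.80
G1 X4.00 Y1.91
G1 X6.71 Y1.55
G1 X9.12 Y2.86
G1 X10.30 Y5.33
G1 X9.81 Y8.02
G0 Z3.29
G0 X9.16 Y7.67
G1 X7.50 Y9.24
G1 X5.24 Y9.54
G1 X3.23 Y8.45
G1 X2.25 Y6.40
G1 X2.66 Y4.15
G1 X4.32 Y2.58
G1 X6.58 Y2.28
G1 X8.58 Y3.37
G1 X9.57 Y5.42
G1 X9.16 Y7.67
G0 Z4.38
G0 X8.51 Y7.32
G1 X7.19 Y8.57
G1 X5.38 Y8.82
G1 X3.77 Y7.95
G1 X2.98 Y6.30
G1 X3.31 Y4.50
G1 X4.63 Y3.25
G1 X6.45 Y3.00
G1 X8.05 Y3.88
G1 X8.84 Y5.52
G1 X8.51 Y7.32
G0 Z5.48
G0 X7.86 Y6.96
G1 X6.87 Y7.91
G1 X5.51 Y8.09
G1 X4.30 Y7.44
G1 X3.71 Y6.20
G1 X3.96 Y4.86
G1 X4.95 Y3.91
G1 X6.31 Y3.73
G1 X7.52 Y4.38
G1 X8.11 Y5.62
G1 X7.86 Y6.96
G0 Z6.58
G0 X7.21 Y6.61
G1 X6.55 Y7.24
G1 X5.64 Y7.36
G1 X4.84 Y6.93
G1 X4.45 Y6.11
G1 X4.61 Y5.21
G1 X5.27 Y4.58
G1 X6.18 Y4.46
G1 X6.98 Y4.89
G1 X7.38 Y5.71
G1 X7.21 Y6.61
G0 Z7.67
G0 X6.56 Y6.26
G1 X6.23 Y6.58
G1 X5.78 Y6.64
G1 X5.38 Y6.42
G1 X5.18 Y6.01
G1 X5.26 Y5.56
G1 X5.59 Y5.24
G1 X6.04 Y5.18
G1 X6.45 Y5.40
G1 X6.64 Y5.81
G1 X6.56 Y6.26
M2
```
solid part
  facet normal 0.0000 0.0000 -1.0000
    outer loop
      vertex 4.84 11.72 0.00
      vertex 8.46 11.24 0.00
      vertex 11.11 8.72 0.00
    endloop
  endfacet
  facet normal 0.0000 0.0000 -1.0000
    outer loop
      vertex 1.63 9.98 0.00
      vertex 4.84 11.72 0.00
      vertex 11.11 8.72 0.00
    endloop
  endfacet
  facet normal 0.0000 0.0000 -1.0000
    outer loop
      vertex 0.05 6.69 0.00
      vertex 1.63 9.98 0.00
      vertex 11.11 8.72 0.00
    endloop
  endfacet
  facet normal 0.0000 0.0000 -1.0000
    outer loop
      vertex 0.71 3.10 0.00
      vertex 0.05 6.69 0.00
      vertex 11.11 8.72 0.00
    endloop
  endfacet
  facet normal 0.0000 0.0000 -1.0000
    outer loop
      vertex 3.36 0.58 0.00
      vertex 0.71 3.10 0.00
      vertex 11.11 8.72 0.00
    endloop
  endfacet
  facet normal 0.0000 0.0000 -1.0000
    outer loop
      vertex 6.98 0.10 0.00
      vertex 3.36 0.58 0.00
      vertex 11.11 8.72 0.00
    endloop
  endfacet
  facet normal 0.0000 0.0000 -1.0000
    outer loop
      vertex 10.19 1.84 0.00
      vertex 6.98 0.10 0.00
      vertex 11.11 8.72 0.00
    endloop
  endfacet
  facet normal 0.0000 0.0000 -1.0000
    outer loop
      vertex 11.77 5.13 0.00
      vertex 10.19 1.84 0.00
      vertex 11.11 8.72 0.00
    endloop
  endfacet
  facet normal 0.5802 0.6101 0.5395
    outer loop
      vertex 11.11 8.72 0.00
      vertex 8.46 11.24 0.00
      vertex 5.91 5.91 8.77
    endloop
  endfacet
  facet normal 0.1107 0.8347 0.5395
    outer loop
      vertex 8.46 11.24 0.00
      vertex 4.84 11.72 0.00
      vertex 5.91 5.91 8.77
    endloop
  endfacet
  facet normal -0.4013 0.7403 0.5394
    outer loop
      vertex 4.84 11.72 0.00
      vertex 1.63 9.98 0.00
      vertex 5.91 5.91 8.77
    endloop
  endfacet
  facet normal -0.7590 0.3645 0.5396
    outer loop
      vertex 1.63 9.98 0.00
      vertex 0.05 6.69 0.00
      vertex 5.91 5.91 8.77
    endloop
  endfacet
  facet normal -0.8280 -0.1522 0.5397
    outer loop
      vertex 0.05 6.69 0.00
      vertex 0.71 3.10 0.00
      vertex 5.91 5.91 8.77
    endloop
  endfacet
  facet normal -0.5802 -0.6101 0.5395
    outer loop
      vertex 0.71 3.10 0.00
      vertex 3.36 0.58 0.00
      vertex 5.91 5.91 8.77
    endloop
  endfacet
  facet normal -0.1107 -0.8347 0.5395
    outer loop
      vertex 3.36 0.58 0.00
      vertex 6.98 0.10 0.00
      vertex 5.91 5.91 8.77
    endloop
  endfacet
  facet normal 0.4013 -0.7403 0.5394
    outer loop
      vertex 6.98 0.10 0.00
      vertex 10.19 1.84 0.00
      vertex 5.91 5.91 8.77
    endloop
  endfacet
  facet normal 0.7590 -0.3645 0.5396
    outer loop
      vertex 10.19 1.84 0.00
      vertex 11.77 5.13 0.00
      vertex 5.91 5.91 8.77
    endloop
  endfacet
  facet normal 0.8280 0.1522 0.5397
    outer loop
      vertex 11.77 5.13 0.00
      vertex 11.11 8.72 0.00
      vertex 5.91 5.91 8.77
    endloop
  endfacet
endsolid part

The G0 Z moves step by Δz≈1.10 mm. The G1 loops shrink linearly with z, so the solid tapers from its base footprint up to z≈8.77. Closing with a flat bottom cap and the tapered top and triangulating gives 18 facets — a regular 10-sided pyramid, base circumscribed radius ≈ 5.91 mm, apex at z ≈ 8.77 mm.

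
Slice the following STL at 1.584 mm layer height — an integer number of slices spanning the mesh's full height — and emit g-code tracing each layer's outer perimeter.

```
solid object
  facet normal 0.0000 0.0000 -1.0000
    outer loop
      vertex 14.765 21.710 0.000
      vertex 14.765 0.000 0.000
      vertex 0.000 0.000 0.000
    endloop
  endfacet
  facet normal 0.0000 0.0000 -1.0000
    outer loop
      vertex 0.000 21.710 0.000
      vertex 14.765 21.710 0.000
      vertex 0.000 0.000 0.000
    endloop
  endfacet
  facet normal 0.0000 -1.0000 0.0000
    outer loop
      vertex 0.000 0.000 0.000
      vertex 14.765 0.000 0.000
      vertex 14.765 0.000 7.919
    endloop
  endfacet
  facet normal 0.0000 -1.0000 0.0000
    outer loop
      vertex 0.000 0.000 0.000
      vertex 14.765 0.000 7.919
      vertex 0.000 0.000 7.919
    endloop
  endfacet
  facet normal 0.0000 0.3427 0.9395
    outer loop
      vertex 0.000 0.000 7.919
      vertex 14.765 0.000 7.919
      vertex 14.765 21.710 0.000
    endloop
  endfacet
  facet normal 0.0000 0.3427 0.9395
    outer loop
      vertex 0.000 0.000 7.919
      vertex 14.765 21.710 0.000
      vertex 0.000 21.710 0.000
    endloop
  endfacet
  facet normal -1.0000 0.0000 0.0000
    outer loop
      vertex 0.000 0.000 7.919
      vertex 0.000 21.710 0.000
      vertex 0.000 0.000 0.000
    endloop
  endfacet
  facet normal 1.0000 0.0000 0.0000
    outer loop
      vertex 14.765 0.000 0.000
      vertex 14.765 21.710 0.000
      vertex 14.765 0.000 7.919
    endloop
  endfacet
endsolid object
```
; perimeter-only toolpath
G21 ; units = mm
G90 ; absolute positioning
G28 ; home
; layer 1
G0 Z1.584
G0 X0.000 Y0.000
G1 X14.765 Y0.000
G1 X14.765 Y17.368
G1 X0.000 Y17.368
G1 X0.000 Y0.000
; layer 2
G0 Z3.168
G0 X0.000 Y0.000
G1 X14.765 Y0.000
G1 X14.765 Y13.026
G1 X0.000 Y13.026
G1 X0.000 Y0.000
; layer 3
G0 Z4.751
G0 X0.000 Y0.000
G1 X14.765 Y0.000
G1 X14.765 Y8.684
G1 X0.000 Y8.684
G1 X0.000 Y0.000
; layer 4
G0 Z6.335
G0 X0.000 Y0.000
G1 X14.765 Y0.000
G1 X14.765 Y4.342
G1 X0.000 Y4.342
G1 X0.000 Y0.000
M2 ; end

The solid is a wedge (ramp): 14.8 × 21.7 mm base, rising to 7.92 mm along the y=0 edge and sloping linearly to z=0 at y=21.7. Slicing at Δz = 1.584 mm — 5 equal slices spanning the solid's height, so layer i sits at z = i·h/5 — gives 4 non-empty perimeters. Each is a 4-segment closed polygon; G0 lifts to the layer z and rapids to the start vertex, then G1 traces the edges. The cross-section shrinks linearly with z (the slice at the apex is degenerate and omitted).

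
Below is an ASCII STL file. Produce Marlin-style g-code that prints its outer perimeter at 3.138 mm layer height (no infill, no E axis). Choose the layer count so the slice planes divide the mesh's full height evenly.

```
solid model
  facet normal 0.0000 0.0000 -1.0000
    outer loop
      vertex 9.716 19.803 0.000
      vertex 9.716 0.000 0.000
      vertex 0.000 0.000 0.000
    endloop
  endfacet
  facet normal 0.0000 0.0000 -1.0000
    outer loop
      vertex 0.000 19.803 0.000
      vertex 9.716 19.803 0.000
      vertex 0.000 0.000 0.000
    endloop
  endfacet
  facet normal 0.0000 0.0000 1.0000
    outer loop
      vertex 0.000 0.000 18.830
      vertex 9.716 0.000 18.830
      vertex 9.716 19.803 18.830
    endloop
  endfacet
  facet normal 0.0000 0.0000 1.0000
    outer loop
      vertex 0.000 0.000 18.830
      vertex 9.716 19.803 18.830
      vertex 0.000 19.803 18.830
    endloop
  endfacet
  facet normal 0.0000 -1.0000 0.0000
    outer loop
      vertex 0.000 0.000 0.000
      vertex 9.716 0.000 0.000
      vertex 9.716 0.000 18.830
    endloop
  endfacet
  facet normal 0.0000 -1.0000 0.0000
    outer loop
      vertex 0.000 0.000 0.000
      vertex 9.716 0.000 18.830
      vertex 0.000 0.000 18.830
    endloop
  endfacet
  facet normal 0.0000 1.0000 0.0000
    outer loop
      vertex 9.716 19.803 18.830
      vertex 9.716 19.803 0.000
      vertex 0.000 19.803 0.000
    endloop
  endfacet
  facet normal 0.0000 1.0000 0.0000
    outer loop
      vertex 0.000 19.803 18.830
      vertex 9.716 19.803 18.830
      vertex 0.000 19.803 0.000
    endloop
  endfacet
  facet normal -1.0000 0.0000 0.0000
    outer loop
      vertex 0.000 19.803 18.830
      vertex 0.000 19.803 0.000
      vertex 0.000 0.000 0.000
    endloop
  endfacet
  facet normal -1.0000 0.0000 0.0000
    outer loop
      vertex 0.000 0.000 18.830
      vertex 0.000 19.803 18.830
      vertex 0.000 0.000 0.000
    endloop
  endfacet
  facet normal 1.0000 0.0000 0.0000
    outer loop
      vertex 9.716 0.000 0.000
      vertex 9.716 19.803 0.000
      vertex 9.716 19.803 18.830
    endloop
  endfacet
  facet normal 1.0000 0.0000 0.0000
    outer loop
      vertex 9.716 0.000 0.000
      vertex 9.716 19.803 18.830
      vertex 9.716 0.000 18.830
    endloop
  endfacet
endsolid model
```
; perimeter-only toolpath
G21 ; units = mm
G90 ; absolute positioning
G28 ; home
; layer 1
G0 Z3.138
G0 X0.000 Y0.000
G1 X9.716 Y0.000
G1 X9.716 Y19.803
G1 X0.000 Y19.803
G1 X0.000 Y0.000
; layer 2
G0 Z6.277
G0 X0.000 Y0.000
G1 X9.716 Y0.000
G1 X9.716 Y19.803
G1 X0.000 Y19.803
G1 X0.000 Y0.000
; layer 3
G0 Z9.415
G0 X0.000 Y0.000
G1 X9.716 Y0.000
G1 X9.716 Y19.803
G1 X0.000 Y19.803
G1 X0.000 Y0.000
; layer 4
G0 Z12.553
G0 X0.000 Y0.000
G1 X9.716 Y0.000
G1 X9.716 Y19.803
G1 X0.000 Y19.803
G1 X0.000 Y0.000
; layer 5
G0 Z15.692
G0 X0.000 Y0.000
G1 X9.716 Y0.000
G1 X9.716 Y19.803
G1 X0.000 Y19.803
G1 X0.000 Y0.000
; layer 6
G0 Z18.830
G0 X0.000 Y0.000
G1 X9.716 Y0.000
G1 X9.716 Y19.803
G1 X0.000 Y19.803
G1 X0.000 Y0.000
M2 ; end

The solid is a rectangular box, roughly 9.72 × 19.8 mm footprint and 18.8 mm tall. Slicing at Δz = 3.138 mm — 6 equal slices spanning the solid's height, so layer i sits at z = i·h/6 — gives 6 non-empty perimeters. Each is a 4-segment closed polygon; G0 lifts to the layer z and rapids to the start vertex, then G1 traces the edges.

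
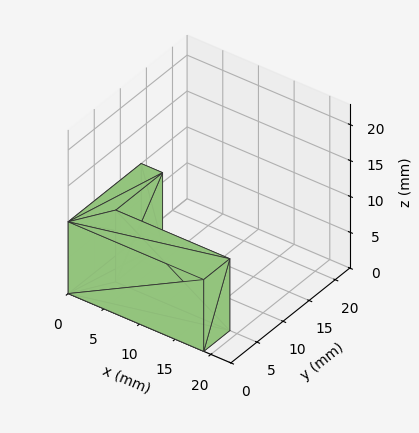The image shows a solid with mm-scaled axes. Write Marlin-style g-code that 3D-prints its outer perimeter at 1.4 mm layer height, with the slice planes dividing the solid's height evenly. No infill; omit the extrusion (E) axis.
Reading the render: the shape is an L-shaped prism: outer 19 × 14 mm, arm thicknesses ≈ 5 mm (horizontal) and 3 mm (vertical), extruded 10 mm in z (dimensions read to the nearest mm from the axis ticks). For the g-code, the solid's height is divided into equal slices at the stated Δz and each level perimeter traced with G1 moves after a G0 lift.

; perimeter-only toolpath
G21 ; units = mm
G90 ; absolute positioning
G28 ; home
; layer 1
G0 Z1.4
G0 X0.0 Y0.0
G1 X19.0 Y0.0
G1 X19.0 Y5.0
G1 X3.0 Y5.0
G1 X3.0 Y14.0
G1 X0.0 Y14.0
G1 X0.0 Y0.0
; layer 2
G0 Z2.9
G0 X0.0 Y0.0
G1 X19.0 Y0.0
G1 X19.0 Y5.0
G1 X3.0 Y5.0
G1 X3.0 Y14.0
G1 X0.0 Y14.0
G1 X0.0 Y0.0
; layer 3
G0 Z4.3
G0 X0.0 Y0.0
G1 X19.0 Y0.0
G1 X19.0 Y5.0
G1 X3.0 Y5.0
G1 X3.0 Y14.0
G1 X0.0 Y14.0
G1 X0.0 Y0.0
; layer 4
G0 Z5.7
G0 X0.0 Y0.0
G1 X19.0 Y0.0
G1 X19.0 Y5.0
G1 X3.0 Y5.0
G1 X3.0 Y14.0
G1 X0.0 Y14.0
G1 X0.0 Y0.0
; layer 5
G0 Z7.1
G0 X0.0 Y0.0
G1 X19.0 Y0.0
G1 X19.0 Y5.0
G1 X3.0 Y5.0
G1 X3.0 Y14.0
G1 X0.0 Y14.0
G1 X0.0 Y0.0
; layer 6
G0 Z8.6
G0 X0.0 Y0.0
G1 X19.0 Y0.0
G1 X19.0 Y5.0
G1 X3.0 Y5.0
G1 X3.0 Y14.0
G1 X0.0 Y14.0
G1 X0.0 Y0.0
; layer 7
G0 Z10.0
G0 X0.0 Y0.0
G1 X19.0 Y0.0
G1 X19.0 Y5.0
G1 X3.0 Y5.0
G1 X3.0 Y14.0
G1 X0.0 Y14.0
G1 X0.0 Y0.0
M2 ; end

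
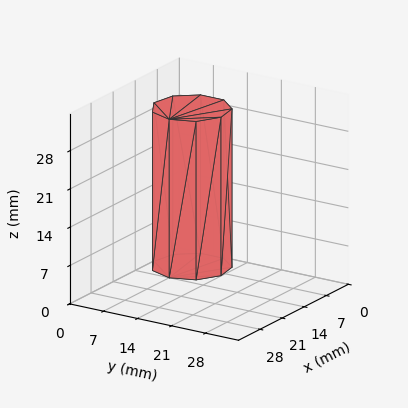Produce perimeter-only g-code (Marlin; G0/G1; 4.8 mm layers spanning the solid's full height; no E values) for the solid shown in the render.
Reading the render: the shape is a regular 9-sided prism (a cylinder approximated with 9 flat sides), circumscribed radius ≈ 7 mm, height ≈ 29 mm (dimensions read to the nearest mm from the axis ticks). For the g-code, the solid's height is divided into equal slices at the stated Δz and each level perimeter traced with G1 moves after a G0 lift.

; perimeter-only toolpath
G21 ; units = mm
G90 ; absolute positioning
G28 ; home
; layer 1
G0 Z4.8
G0 X14.0 Y7.0
G1 X12.4 Y11.5
G1 X8.2 Y13.9
G1 X3.5 Y13.1
G1 X0.4 Y9.4
G1 X0.4 Y4.6
G1 X3.5 Y0.9
G1 X8.2 Y0.1
G1 X12.4 Y2.5
G1 X14.0 Y7.0
; layer 2
G0 Z9.7
G0 X14.0 Y7.0
G1 X12.4 Y11.5
G1 X8.2 Y13.9
G1 X3.5 Y13.1
G1 X0.4 Y9.4
G1 X0.4 Y4.6
G1 X3.5 Y0.9
G1 X8.2 Y0.1
G1 X12.4 Y2.5
G1 X14.0 Y7.0
; layer 3
G0 Z14.5
G0 X14.0 Y7.0
G1 X12.4 Y11.5
G1 X8.2 Y13.9
G1 X3.5 Y13.1
G1 X0.4 Y9.4
G1 X0.4 Y4.6
G1 X3.5 Y0.9
G1 X8.2 Y0.1
G1 X12.4 Y2.5
G1 X14.0 Y7.0
; layer 4
G0 Z19.3
G0 X14.0 Y7.0
G1 X12.4 Y11.5
G1 X8.2 Y13.9
G1 X3.5 Y13.1
G1 X0.4 Y9.4
G1 X0.4 Y4.6
G1 X3.5 Y0.9
G1 X8.2 Y0.1
G1 X12.4 Y2.5
G1 X14.0 Y7.0
; layer 5
G0 Z24.2
G0 X14.0 Y7.0
G1 X12.4 Y11.5
G1 X8.2 Y13.9
G1 X3.5 Y13.1
G1 X0.4 Y9.4
G1 X0.4 Y4.6
G1 X3.5 Y0.9
G1 X8.2 Y0.1
G1 X12.4 Y2.5
G1 X14.0 Y7.0
; layer 6
G0 Z29.0
G0 X14.0 Y7.0
G1 X12.4 Y11.5
G1 X8.2 Y13.9
G1 X3.5 Y13.1
G1 X0.4 Y9.4
G1 X0.4 Y4.6
G1 X3.5 Y0.9
G1 X8.2 Y0.1
G1 X12.4 Y2.5
G1 X14.0 Y7.0
M2 ; end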